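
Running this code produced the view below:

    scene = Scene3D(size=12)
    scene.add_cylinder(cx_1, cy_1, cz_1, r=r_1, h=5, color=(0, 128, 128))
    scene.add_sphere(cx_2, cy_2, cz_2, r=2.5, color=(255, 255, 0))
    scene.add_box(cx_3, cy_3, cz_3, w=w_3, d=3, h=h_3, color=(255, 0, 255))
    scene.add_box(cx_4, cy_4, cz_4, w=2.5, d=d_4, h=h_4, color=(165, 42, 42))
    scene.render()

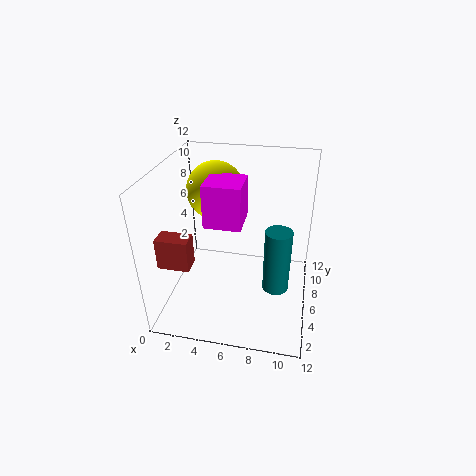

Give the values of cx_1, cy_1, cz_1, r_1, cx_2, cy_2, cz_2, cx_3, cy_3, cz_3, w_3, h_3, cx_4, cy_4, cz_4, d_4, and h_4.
cx_1 = 9.5
cy_1 = 3.5
cz_1 = 3.5
r_1 = 1
cx_2 = 3.5
cy_2 = 8.5
cz_2 = 9
cx_3 = 3.5
cy_3 = 4.5
cz_3 = 7.5
w_3 = 3
h_3 = 3.5
cx_4 = 0.5
cy_4 = 2
cz_4 = 5
d_4 = 1.5
h_4 = 2.5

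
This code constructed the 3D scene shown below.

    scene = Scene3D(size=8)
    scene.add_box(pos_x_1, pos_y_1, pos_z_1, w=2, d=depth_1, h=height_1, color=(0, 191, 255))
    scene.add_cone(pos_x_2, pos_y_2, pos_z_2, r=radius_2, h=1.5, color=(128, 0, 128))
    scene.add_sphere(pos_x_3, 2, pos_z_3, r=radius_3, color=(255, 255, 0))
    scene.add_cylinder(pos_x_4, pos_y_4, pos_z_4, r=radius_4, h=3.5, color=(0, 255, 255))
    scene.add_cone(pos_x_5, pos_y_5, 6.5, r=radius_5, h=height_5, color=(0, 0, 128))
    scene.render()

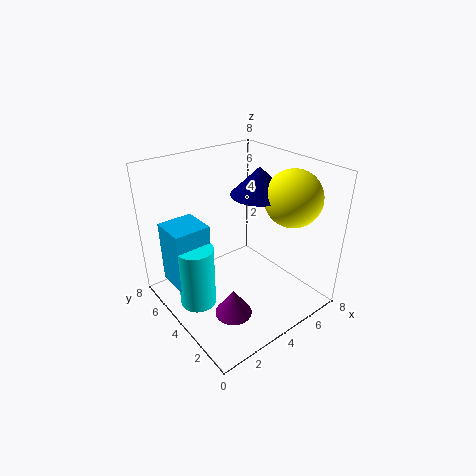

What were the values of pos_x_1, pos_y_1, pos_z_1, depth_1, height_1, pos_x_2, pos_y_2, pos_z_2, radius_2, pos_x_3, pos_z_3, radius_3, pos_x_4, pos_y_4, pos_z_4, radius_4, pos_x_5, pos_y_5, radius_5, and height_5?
pos_x_1 = 0.5
pos_y_1 = 4.5
pos_z_1 = 1.5
depth_1 = 2
height_1 = 3.5
pos_x_2 = 2.5
pos_y_2 = 2.5
pos_z_2 = 0.5
radius_2 = 1
pos_x_3 = 6
pos_z_3 = 6.5
radius_3 = 1.5
pos_x_4 = 1.5
pos_y_4 = 4.5
pos_z_4 = 0.5
radius_4 = 1
pos_x_5 = 5
pos_y_5 = 3.5
radius_5 = 1.5
height_5 = 1.5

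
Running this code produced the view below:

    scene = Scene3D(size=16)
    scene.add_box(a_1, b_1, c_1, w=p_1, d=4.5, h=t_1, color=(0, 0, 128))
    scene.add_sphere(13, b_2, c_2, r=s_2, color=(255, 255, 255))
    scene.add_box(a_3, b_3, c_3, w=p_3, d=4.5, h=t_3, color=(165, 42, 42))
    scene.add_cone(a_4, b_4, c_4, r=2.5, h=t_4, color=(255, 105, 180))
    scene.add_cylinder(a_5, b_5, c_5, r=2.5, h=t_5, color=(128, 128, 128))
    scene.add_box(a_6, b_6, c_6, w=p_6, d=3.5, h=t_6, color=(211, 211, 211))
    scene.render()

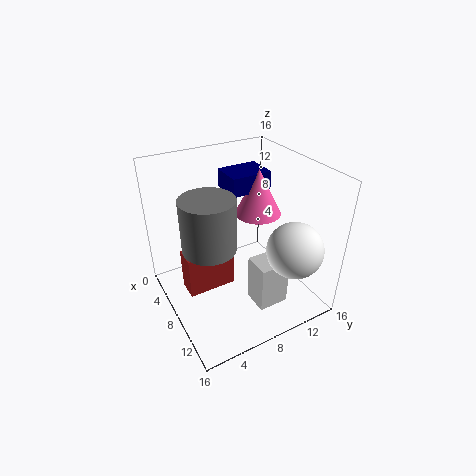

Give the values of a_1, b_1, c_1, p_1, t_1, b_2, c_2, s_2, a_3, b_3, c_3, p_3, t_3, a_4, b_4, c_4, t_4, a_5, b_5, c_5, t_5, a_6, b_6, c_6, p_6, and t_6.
a_1 = 4.5
b_1 = 7.5
c_1 = 13
p_1 = 3.5
t_1 = 2
b_2 = 12
c_2 = 8
s_2 = 3
a_3 = 10.5
b_3 = 0.5
c_3 = 6.5
p_3 = 2
t_3 = 4
a_4 = 8
b_4 = 10.5
c_4 = 10.5
t_4 = 5
a_5 = 11.5
b_5 = 3
c_5 = 10.5
t_5 = 5
a_6 = 9.5
b_6 = 8.5
c_6 = 0.5
p_6 = 3
t_6 = 5.5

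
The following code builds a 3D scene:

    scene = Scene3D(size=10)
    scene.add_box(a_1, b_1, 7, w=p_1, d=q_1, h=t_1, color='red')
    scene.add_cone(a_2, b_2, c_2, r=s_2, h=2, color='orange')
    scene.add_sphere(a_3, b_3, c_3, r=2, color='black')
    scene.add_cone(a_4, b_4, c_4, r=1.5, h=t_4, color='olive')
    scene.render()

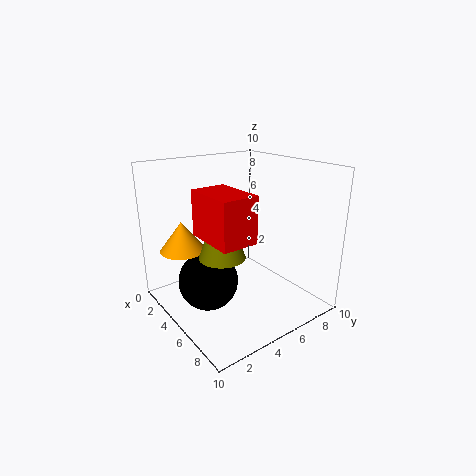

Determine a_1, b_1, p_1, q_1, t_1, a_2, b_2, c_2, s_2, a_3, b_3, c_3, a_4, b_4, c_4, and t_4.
a_1 = 7; b_1 = 0.5; p_1 = 3; q_1 = 2; t_1 = 2.5; a_2 = 3.5; b_2 = 1.5; c_2 = 4.5; s_2 = 1.5; a_3 = 5; b_3 = 2.5; c_3 = 2.5; a_4 = 6; b_4 = 3; c_4 = 4.5; t_4 = 4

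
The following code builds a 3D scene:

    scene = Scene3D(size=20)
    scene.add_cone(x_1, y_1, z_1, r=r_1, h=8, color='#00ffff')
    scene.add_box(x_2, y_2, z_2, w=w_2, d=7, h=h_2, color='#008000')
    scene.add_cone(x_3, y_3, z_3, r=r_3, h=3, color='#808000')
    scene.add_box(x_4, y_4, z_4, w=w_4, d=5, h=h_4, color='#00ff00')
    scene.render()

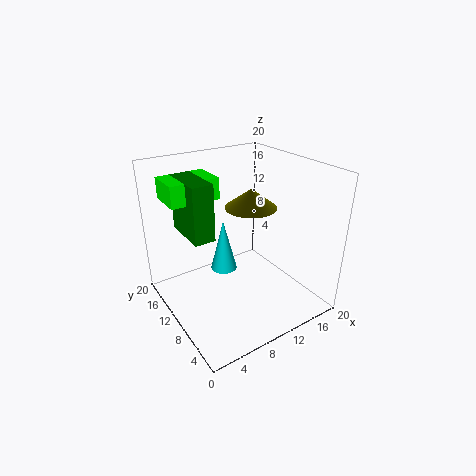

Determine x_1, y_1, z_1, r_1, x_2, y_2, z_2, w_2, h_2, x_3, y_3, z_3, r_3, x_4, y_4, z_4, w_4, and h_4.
x_1 = 10; y_1 = 14; z_1 = 3; r_1 = 2; x_2 = 4; y_2 = 11; z_2 = 10; w_2 = 3; h_2 = 8; x_3 = 15; y_3 = 14; z_3 = 12; r_3 = 4; x_4 = 2; y_4 = 13; z_4 = 15; w_4 = 7; h_4 = 3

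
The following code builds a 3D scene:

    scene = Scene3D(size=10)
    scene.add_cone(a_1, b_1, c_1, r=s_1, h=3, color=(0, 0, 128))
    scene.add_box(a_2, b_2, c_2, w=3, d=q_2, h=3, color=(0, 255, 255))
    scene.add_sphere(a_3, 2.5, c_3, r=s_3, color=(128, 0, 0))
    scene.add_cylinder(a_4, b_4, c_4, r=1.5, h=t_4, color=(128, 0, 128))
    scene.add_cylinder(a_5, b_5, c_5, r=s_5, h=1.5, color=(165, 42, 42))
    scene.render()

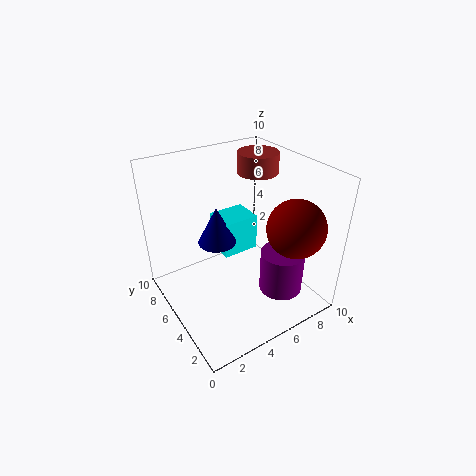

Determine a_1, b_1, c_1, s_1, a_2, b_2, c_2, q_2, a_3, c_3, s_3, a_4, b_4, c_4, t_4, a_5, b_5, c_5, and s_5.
a_1 = 5; b_1 = 8; c_1 = 3; s_1 = 1.5; a_2 = 5.5; b_2 = 7.5; c_2 = 1.5; q_2 = 2.5; a_3 = 8; c_3 = 6; s_3 = 2; a_4 = 7; b_4 = 2.5; c_4 = 1.5; t_4 = 3; a_5 = 8; b_5 = 7; c_5 = 8.5; s_5 = 1.5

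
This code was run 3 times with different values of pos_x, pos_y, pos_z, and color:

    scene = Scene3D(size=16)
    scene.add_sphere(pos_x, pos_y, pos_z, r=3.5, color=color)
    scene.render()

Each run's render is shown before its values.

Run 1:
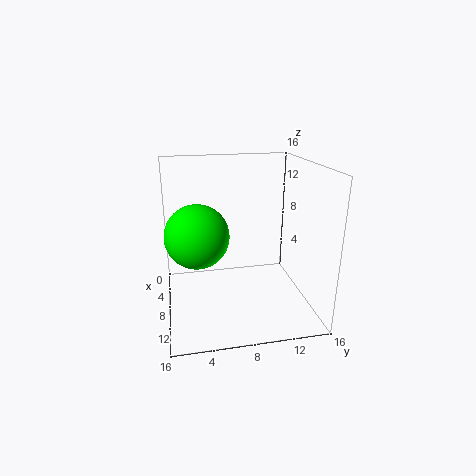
pos_x = 8, pos_y = 3.5, pos_z = 8.5, color = 'lime'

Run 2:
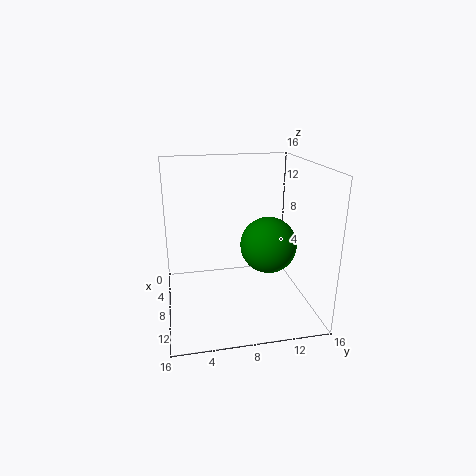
pos_x = 5, pos_y = 12.5, pos_z = 5.5, color = 'green'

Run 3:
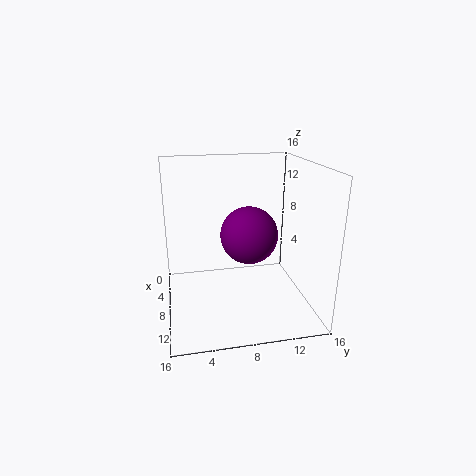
pos_x = 5, pos_y = 10, pos_z = 7, color = 'purple'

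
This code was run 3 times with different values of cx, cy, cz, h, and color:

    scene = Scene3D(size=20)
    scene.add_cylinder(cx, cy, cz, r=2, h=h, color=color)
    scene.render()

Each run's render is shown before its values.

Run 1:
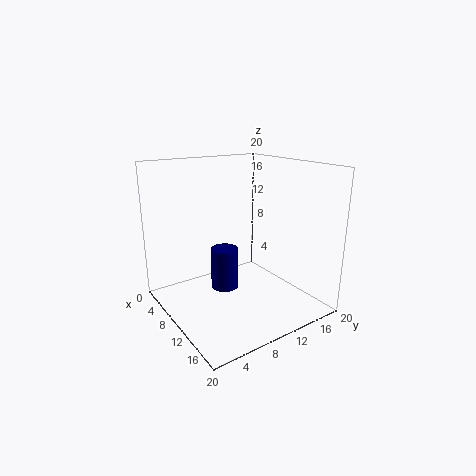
cx = 8
cy = 9
cz = 2
h = 6
color = 'navy'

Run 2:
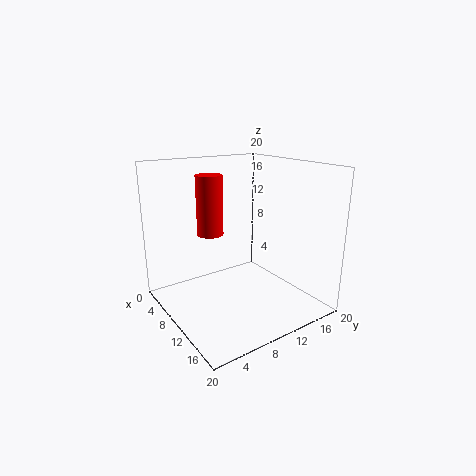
cx = 4
cy = 9
cz = 9
h = 9
color = 'red'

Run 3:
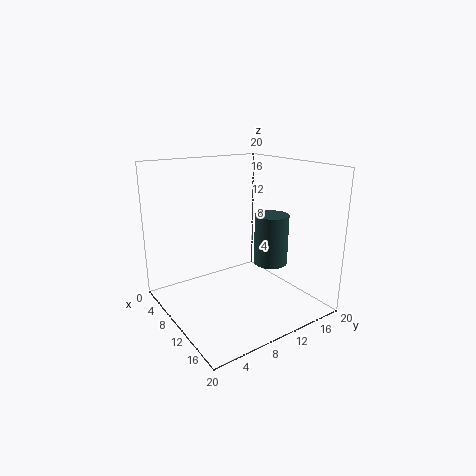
cx = 17
cy = 10
cz = 9
h = 6
color = 'darkslategray'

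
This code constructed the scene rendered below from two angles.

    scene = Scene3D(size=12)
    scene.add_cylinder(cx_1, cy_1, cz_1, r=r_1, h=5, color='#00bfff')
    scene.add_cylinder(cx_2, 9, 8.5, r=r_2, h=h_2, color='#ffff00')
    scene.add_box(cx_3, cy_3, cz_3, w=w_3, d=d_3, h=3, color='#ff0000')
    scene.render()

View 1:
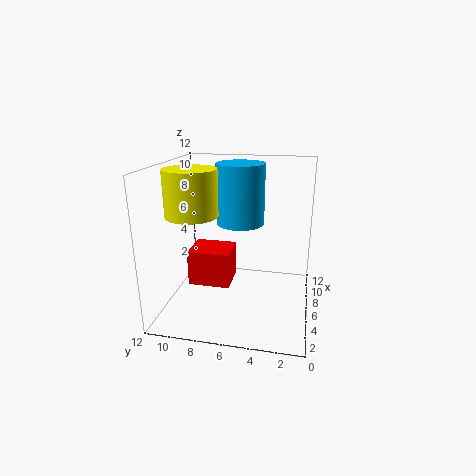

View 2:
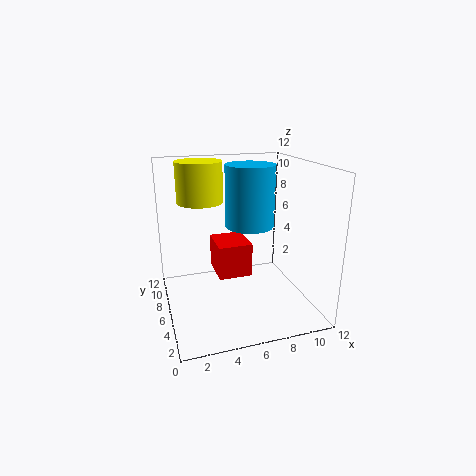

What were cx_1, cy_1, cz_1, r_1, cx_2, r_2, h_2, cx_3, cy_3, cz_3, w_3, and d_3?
cx_1 = 7; cy_1 = 6; cz_1 = 7; r_1 = 2; cx_2 = 3.5; r_2 = 2; h_2 = 3.5; cx_3 = 4.5; cy_3 = 6.5; cz_3 = 2; w_3 = 3; d_3 = 3.5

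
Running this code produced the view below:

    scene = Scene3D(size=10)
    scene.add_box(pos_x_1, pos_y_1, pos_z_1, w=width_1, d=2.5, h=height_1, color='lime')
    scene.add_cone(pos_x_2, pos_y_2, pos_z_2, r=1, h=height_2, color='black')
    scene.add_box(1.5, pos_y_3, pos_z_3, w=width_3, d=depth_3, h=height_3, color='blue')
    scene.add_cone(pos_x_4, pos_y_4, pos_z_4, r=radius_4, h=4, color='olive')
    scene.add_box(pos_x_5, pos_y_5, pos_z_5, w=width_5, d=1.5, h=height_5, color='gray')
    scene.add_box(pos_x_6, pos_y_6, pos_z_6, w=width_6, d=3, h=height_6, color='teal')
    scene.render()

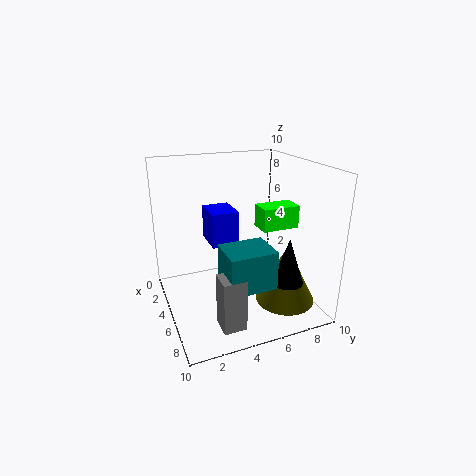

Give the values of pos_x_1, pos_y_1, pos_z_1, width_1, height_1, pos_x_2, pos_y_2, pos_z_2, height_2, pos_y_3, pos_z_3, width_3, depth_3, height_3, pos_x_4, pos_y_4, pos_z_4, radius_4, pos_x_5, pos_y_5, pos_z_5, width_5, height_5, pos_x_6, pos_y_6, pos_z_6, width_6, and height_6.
pos_x_1 = 5.5, pos_y_1 = 6, pos_z_1 = 6, width_1 = 1.5, height_1 = 1.5, pos_x_2 = 8.5, pos_y_2 = 7, pos_z_2 = 3, height_2 = 3, pos_y_3 = 3.5, pos_z_3 = 4, width_3 = 2.5, depth_3 = 2, height_3 = 2.5, pos_x_4 = 7.5, pos_y_4 = 7.5, pos_z_4 = 1, radius_4 = 2, pos_x_5 = 7.5, pos_y_5 = 2.5, pos_z_5 = 0.5, width_5 = 1.5, height_5 = 3.5, pos_x_6 = 6.5, pos_y_6 = 3, pos_z_6 = 3, width_6 = 2.5, height_6 = 2.5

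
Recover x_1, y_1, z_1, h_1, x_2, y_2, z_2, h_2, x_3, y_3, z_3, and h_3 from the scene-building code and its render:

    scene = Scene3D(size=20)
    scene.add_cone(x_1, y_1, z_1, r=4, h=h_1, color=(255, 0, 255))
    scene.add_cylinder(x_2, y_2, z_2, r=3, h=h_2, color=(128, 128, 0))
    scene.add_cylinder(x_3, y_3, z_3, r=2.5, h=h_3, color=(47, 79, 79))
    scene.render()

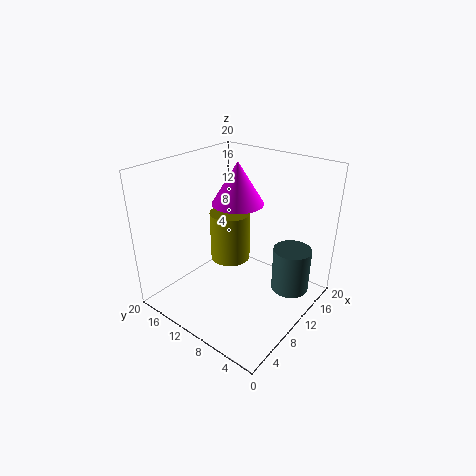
x_1 = 15
y_1 = 14
z_1 = 12.5
h_1 = 6.5
x_2 = 12.5
y_2 = 13.5
z_2 = 4.5
h_2 = 7.5
x_3 = 12
y_3 = 2.5
z_3 = 4
h_3 = 6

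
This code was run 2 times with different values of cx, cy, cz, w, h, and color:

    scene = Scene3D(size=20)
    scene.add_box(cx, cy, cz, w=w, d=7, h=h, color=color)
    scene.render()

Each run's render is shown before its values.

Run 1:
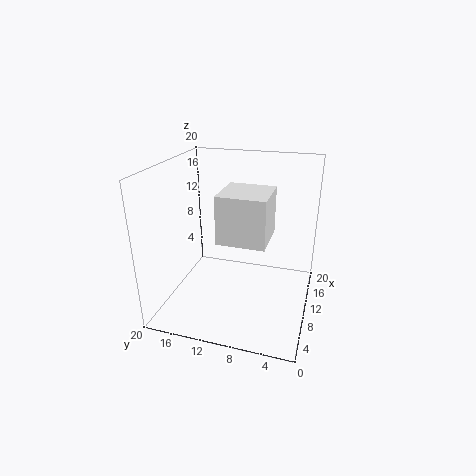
cx = 9
cy = 6
cz = 9
w = 7
h = 7
color = 'white'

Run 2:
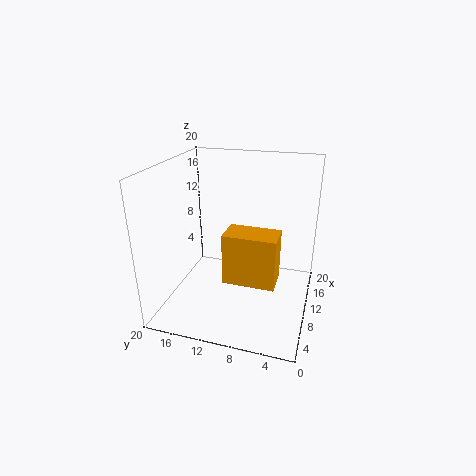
cx = 6
cy = 4
cz = 5
w = 4
h = 7
color = 'orange'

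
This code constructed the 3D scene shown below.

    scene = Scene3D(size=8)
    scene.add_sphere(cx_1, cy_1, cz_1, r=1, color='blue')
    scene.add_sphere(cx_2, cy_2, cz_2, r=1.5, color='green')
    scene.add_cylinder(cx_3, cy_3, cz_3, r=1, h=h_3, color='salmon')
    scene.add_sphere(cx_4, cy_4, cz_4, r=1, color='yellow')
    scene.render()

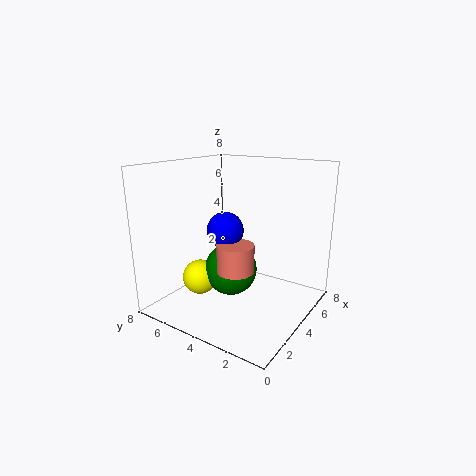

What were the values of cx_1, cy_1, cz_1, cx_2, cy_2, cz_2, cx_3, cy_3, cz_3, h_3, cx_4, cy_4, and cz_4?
cx_1 = 3.5; cy_1 = 4.5; cz_1 = 4.5; cx_2 = 4; cy_2 = 4.5; cz_2 = 2; cx_3 = 3; cy_3 = 3.5; cz_3 = 2.5; h_3 = 1.5; cx_4 = 3; cy_4 = 6; cz_4 = 1.5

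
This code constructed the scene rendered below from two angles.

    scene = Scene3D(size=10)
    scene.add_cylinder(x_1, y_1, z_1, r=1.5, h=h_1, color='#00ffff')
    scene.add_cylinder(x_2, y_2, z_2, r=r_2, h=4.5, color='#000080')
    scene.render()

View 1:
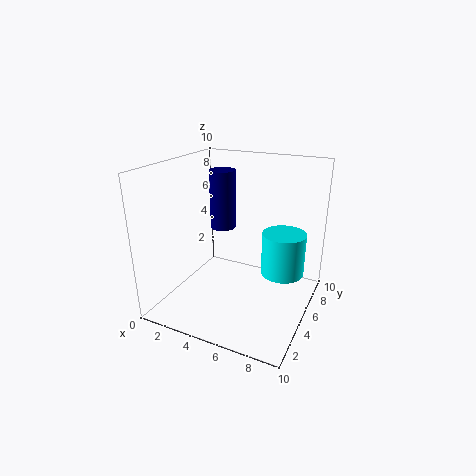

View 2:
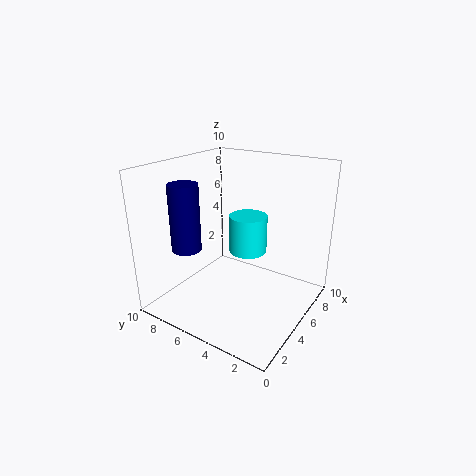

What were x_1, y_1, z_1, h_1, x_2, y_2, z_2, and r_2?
x_1 = 8, y_1 = 6, z_1 = 2.5, h_1 = 3, x_2 = 2.5, y_2 = 7.5, z_2 = 4.5, r_2 = 1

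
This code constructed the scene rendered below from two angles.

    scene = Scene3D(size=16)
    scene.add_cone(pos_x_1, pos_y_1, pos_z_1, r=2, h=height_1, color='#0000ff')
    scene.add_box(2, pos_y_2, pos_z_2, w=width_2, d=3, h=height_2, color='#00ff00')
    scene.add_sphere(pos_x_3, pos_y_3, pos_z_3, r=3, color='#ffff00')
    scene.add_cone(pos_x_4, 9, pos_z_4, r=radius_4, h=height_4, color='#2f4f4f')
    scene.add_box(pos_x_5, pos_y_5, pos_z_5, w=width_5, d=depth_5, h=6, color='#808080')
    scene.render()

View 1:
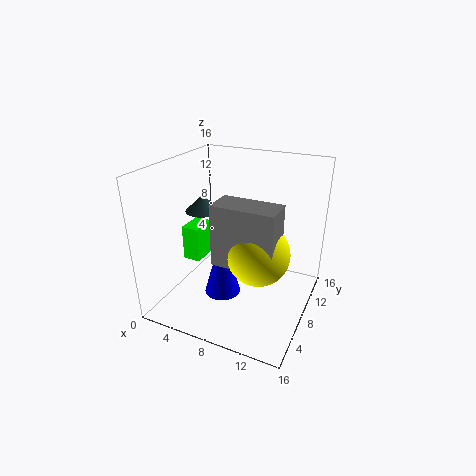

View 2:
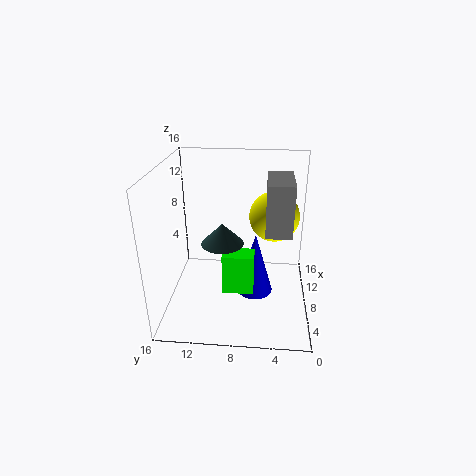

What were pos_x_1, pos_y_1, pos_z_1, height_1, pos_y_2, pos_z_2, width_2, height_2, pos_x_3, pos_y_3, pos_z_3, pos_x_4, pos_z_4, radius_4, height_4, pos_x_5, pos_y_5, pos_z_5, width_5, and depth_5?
pos_x_1 = 7; pos_y_1 = 6; pos_z_1 = 2; height_1 = 7; pos_y_2 = 6; pos_z_2 = 5; width_2 = 2; height_2 = 4; pos_x_3 = 12; pos_y_3 = 4; pos_z_3 = 9; pos_x_4 = 3; pos_z_4 = 10; radius_4 = 2; height_4 = 2; pos_x_5 = 8; pos_y_5 = 2; pos_z_5 = 8; width_5 = 6; depth_5 = 3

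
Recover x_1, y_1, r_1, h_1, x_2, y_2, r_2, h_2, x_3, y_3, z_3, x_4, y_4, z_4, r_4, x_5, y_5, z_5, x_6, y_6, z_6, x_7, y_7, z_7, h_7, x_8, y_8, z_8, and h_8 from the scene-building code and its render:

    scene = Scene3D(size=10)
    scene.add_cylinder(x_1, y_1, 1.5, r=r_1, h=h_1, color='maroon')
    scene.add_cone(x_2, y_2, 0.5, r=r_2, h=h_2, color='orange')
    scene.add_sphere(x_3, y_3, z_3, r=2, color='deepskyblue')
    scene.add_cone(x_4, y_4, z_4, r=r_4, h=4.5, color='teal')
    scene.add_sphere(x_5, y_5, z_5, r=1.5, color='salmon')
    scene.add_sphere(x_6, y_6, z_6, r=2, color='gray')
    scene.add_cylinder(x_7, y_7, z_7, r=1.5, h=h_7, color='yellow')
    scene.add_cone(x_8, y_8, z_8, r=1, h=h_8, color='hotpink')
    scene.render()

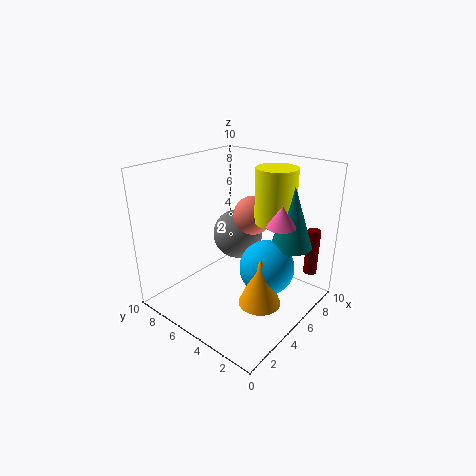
x_1 = 9.5, y_1 = 1.5, r_1 = 0.5, h_1 = 3.5, x_2 = 5, y_2 = 3, r_2 = 1.5, h_2 = 3.5, x_3 = 6.5, y_3 = 3.5, z_3 = 2.5, x_4 = 8, y_4 = 2.5, z_4 = 4, r_4 = 1.5, x_5 = 8, y_5 = 6, z_5 = 5.5, x_6 = 8, y_6 = 7.5, z_6 = 3.5, x_7 = 8, y_7 = 4, z_7 = 5.5, h_7 = 4, x_8 = 6.5, y_8 = 2.5, z_8 = 6, h_8 = 1.5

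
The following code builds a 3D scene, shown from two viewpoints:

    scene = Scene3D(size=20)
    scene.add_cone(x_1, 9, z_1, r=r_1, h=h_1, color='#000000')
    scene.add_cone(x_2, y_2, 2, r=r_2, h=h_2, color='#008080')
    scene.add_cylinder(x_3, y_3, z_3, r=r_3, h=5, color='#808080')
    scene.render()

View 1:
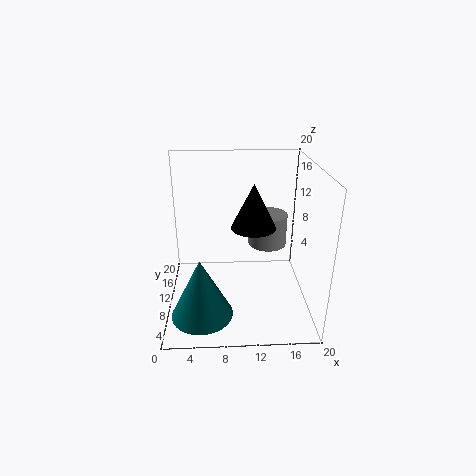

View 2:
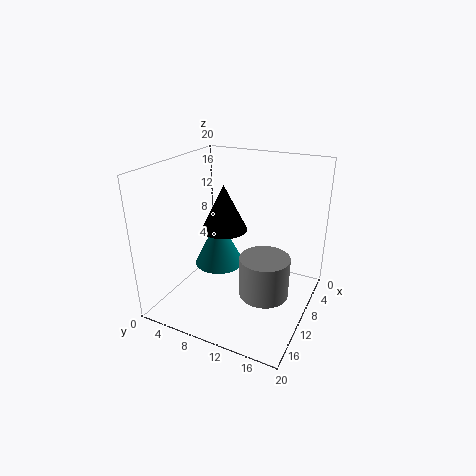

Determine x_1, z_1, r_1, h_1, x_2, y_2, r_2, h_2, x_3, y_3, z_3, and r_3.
x_1 = 12; z_1 = 12; r_1 = 3; h_1 = 6; x_2 = 5; y_2 = 4; r_2 = 4; h_2 = 8; x_3 = 15; y_3 = 16; z_3 = 6; r_3 = 3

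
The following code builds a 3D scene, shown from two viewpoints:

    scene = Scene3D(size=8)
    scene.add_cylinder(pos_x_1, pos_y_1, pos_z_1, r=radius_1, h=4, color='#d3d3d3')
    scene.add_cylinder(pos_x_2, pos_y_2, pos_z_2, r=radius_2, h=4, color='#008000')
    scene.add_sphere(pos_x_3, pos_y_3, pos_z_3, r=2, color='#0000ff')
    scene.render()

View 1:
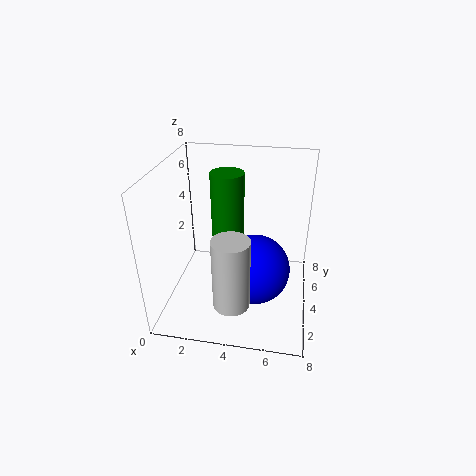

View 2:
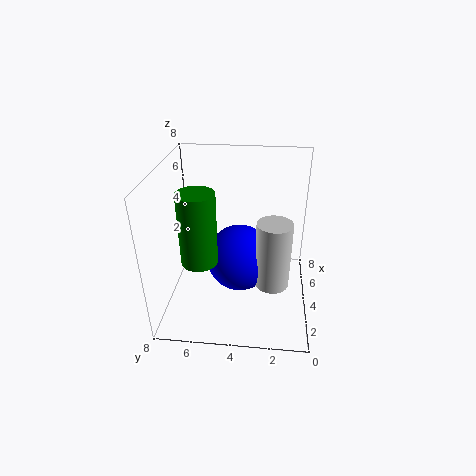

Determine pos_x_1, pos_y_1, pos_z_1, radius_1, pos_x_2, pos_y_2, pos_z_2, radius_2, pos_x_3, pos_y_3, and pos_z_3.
pos_x_1 = 4; pos_y_1 = 2; pos_z_1 = 1; radius_1 = 1; pos_x_2 = 3; pos_y_2 = 6; pos_z_2 = 3; radius_2 = 1; pos_x_3 = 5; pos_y_3 = 4; pos_z_3 = 2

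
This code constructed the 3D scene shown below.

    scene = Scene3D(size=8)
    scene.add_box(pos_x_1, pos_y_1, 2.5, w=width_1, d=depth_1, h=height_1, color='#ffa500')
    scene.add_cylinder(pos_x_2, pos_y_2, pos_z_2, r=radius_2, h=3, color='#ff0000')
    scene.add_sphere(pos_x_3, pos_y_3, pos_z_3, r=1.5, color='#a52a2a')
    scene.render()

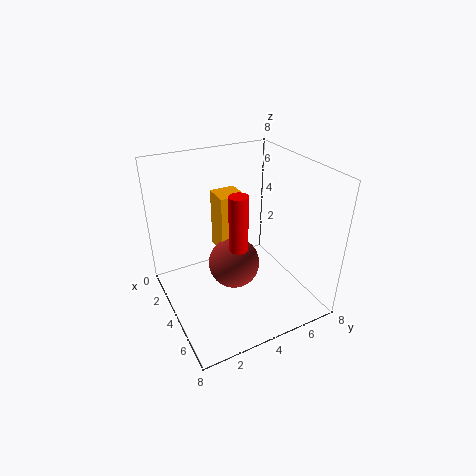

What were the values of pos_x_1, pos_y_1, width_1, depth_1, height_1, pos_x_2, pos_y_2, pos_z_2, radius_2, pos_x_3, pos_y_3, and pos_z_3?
pos_x_1 = 1.5
pos_y_1 = 3.5
width_1 = 1.5
depth_1 = 1.5
height_1 = 3.5
pos_x_2 = 5
pos_y_2 = 3.5
pos_z_2 = 4
radius_2 = 0.5
pos_x_3 = 3.5
pos_y_3 = 4
pos_z_3 = 2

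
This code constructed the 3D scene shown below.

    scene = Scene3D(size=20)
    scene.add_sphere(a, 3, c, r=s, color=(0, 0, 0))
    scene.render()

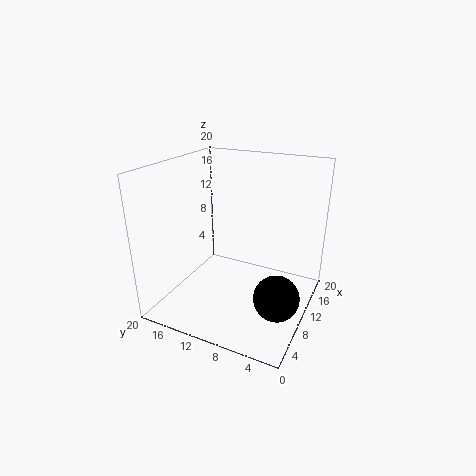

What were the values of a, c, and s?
a = 7
c = 4
s = 3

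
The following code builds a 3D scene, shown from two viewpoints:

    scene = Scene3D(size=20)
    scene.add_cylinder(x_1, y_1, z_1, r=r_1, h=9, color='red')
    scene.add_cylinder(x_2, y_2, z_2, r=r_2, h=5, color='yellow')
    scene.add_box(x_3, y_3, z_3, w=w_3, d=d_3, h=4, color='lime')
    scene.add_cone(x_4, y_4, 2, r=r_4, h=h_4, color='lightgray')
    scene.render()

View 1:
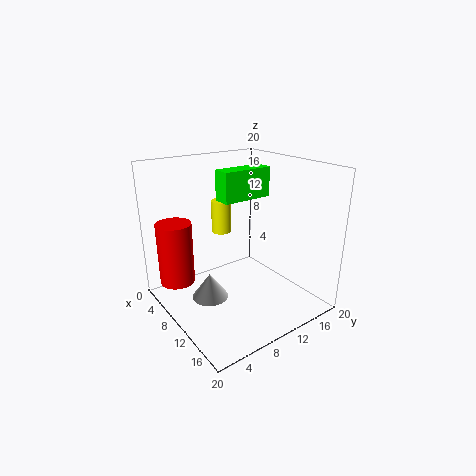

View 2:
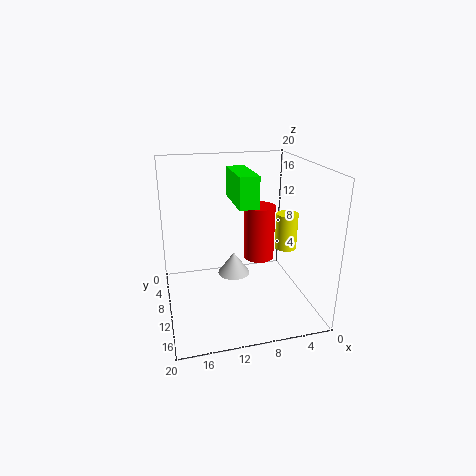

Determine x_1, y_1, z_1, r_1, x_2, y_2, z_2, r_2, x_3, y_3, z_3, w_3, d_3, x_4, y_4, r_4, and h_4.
x_1 = 4.5
y_1 = 3
z_1 = 3
r_1 = 2.5
x_2 = 3.5
y_2 = 11.5
z_2 = 8.5
r_2 = 1.5
x_3 = 8.5
y_3 = 7.5
z_3 = 15.5
w_3 = 2.5
d_3 = 7
x_4 = 9.5
y_4 = 5.5
r_4 = 2.5
h_4 = 3.5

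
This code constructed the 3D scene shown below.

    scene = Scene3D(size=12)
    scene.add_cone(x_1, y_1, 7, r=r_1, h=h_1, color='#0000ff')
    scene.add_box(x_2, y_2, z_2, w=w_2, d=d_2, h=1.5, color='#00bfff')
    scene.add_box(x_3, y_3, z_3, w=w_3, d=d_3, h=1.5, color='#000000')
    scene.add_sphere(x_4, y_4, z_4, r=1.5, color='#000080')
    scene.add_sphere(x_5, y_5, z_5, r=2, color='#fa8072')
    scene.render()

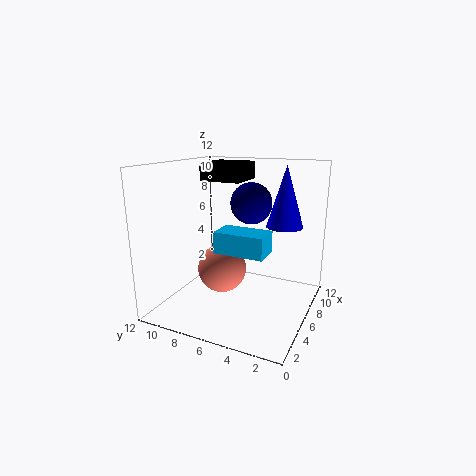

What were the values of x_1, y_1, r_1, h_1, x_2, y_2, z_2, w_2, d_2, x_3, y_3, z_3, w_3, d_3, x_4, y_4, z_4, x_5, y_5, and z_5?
x_1 = 7.5, y_1 = 2.5, r_1 = 1.5, h_1 = 5, x_2 = 1, y_2 = 2, z_2 = 6.5, w_2 = 2, d_2 = 3.5, x_3 = 6, y_3 = 6, z_3 = 10.5, w_3 = 3.5, d_3 = 3.5, x_4 = 4, y_4 = 4, z_4 = 9.5, x_5 = 5, y_5 = 7, z_5 = 3.5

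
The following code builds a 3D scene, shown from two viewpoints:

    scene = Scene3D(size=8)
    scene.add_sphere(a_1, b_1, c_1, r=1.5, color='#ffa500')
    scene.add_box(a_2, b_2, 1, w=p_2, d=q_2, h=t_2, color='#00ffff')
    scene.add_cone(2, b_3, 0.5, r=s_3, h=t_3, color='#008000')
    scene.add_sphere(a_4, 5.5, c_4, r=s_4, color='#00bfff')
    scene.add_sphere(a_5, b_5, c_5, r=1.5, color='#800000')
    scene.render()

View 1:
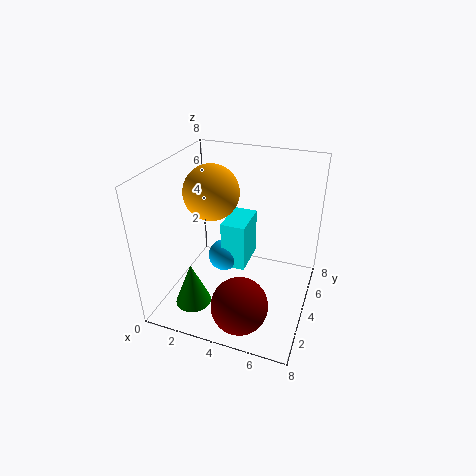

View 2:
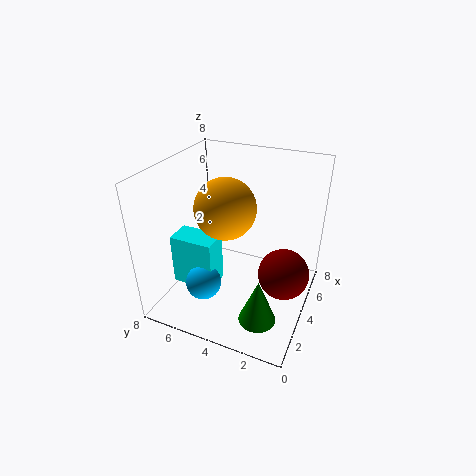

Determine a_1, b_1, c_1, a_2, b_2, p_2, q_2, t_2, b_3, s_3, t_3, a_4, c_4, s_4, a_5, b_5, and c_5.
a_1 = 2.5, b_1 = 4, c_1 = 6.5, a_2 = 2.5, b_2 = 5, p_2 = 1.5, q_2 = 2.5, t_2 = 3, b_3 = 2, s_3 = 1, t_3 = 2.5, a_4 = 2.5, c_4 = 1.5, s_4 = 1, a_5 = 5, b_5 = 1.5, c_5 = 1.5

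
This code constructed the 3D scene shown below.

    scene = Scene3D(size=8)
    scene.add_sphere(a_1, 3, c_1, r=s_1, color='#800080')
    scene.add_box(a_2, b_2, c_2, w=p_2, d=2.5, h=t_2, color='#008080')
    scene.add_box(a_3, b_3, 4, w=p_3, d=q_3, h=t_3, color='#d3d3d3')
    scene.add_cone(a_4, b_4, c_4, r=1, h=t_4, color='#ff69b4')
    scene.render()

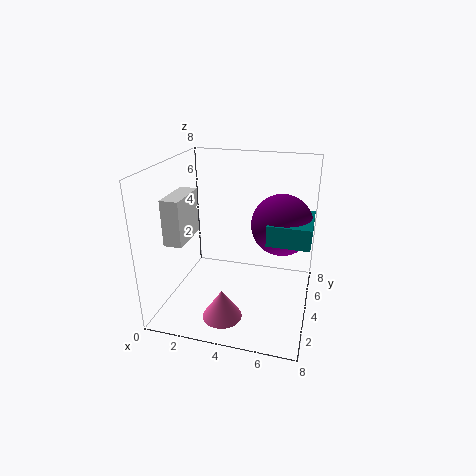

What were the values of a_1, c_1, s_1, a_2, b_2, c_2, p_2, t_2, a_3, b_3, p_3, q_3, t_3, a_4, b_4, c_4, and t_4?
a_1 = 6.5, c_1 = 5.5, s_1 = 1.5, a_2 = 6, b_2 = 1.5, c_2 = 5, p_2 = 2, t_2 = 1, a_3 = 0.5, b_3 = 2, p_3 = 1, q_3 = 2.5, t_3 = 2.5, a_4 = 4, b_4 = 1, c_4 = 1, t_4 = 1.5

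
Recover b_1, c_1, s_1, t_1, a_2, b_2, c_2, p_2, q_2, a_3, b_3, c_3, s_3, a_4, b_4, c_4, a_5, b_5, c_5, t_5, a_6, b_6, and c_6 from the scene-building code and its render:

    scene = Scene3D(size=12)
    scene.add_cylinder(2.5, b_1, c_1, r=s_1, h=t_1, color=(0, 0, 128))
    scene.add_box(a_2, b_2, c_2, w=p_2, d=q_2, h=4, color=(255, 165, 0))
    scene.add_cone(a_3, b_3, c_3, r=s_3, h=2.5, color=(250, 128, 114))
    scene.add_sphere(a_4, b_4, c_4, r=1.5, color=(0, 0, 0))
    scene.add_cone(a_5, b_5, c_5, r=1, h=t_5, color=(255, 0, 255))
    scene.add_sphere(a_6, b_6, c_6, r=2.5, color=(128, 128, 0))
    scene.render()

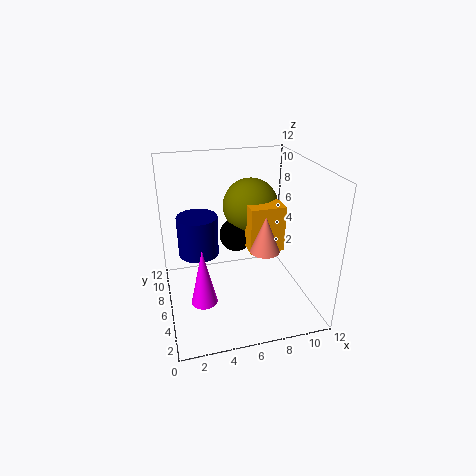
b_1 = 4.5
c_1 = 6
s_1 = 1.5
t_1 = 3
a_2 = 7
b_2 = 5.5
c_2 = 4.5
p_2 = 3
q_2 = 2
a_3 = 6.5
b_3 = 1
c_3 = 7.5
s_3 = 1
a_4 = 6.5
b_4 = 8.5
c_4 = 5
a_5 = 2.5
b_5 = 3
c_5 = 2.5
t_5 = 4.5
a_6 = 8
b_6 = 9
c_6 = 7.5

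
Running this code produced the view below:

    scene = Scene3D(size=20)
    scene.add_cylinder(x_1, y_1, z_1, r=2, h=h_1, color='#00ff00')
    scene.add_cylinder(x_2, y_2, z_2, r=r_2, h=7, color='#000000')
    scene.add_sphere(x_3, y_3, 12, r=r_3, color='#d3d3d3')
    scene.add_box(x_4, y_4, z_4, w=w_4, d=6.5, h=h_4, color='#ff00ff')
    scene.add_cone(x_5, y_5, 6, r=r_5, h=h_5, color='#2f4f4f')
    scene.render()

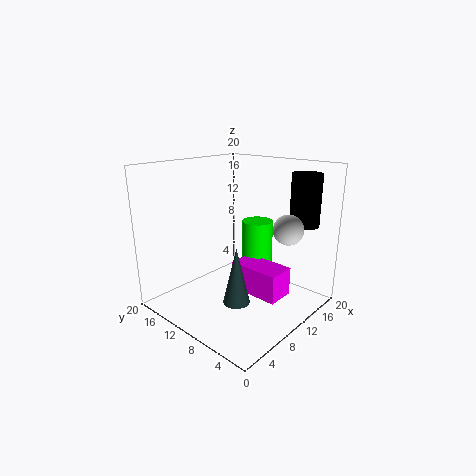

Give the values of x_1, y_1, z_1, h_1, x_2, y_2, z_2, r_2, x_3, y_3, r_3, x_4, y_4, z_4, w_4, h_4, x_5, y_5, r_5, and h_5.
x_1 = 10.5, y_1 = 7, z_1 = 7, h_1 = 6, x_2 = 15.5, y_2 = 3, z_2 = 12, r_2 = 2, x_3 = 12.5, y_3 = 3.5, r_3 = 2, x_4 = 6, y_4 = 1, z_4 = 5, w_4 = 3.5, h_4 = 3.5, x_5 = 2.5, y_5 = 3.5, r_5 = 1.5, h_5 = 6.5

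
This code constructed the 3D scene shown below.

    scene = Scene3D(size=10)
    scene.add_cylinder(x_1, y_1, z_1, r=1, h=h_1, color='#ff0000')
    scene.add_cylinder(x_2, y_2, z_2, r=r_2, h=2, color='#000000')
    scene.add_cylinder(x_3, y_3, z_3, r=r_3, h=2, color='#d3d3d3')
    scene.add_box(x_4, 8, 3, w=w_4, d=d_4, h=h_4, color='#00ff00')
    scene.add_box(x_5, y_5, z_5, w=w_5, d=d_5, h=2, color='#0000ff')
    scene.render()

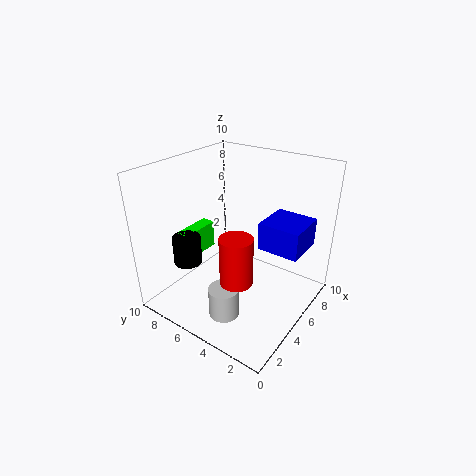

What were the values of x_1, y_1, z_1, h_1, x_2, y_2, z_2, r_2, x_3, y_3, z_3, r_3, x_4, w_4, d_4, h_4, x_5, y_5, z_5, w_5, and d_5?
x_1 = 2; y_1 = 3; z_1 = 4; h_1 = 3; x_2 = 3; y_2 = 8; z_2 = 3; r_2 = 1; x_3 = 2; y_3 = 4; z_3 = 1; r_3 = 1; x_4 = 3; w_4 = 3; d_4 = 1; h_4 = 2; x_5 = 6; y_5 = 1; z_5 = 4; w_5 = 3; d_5 = 3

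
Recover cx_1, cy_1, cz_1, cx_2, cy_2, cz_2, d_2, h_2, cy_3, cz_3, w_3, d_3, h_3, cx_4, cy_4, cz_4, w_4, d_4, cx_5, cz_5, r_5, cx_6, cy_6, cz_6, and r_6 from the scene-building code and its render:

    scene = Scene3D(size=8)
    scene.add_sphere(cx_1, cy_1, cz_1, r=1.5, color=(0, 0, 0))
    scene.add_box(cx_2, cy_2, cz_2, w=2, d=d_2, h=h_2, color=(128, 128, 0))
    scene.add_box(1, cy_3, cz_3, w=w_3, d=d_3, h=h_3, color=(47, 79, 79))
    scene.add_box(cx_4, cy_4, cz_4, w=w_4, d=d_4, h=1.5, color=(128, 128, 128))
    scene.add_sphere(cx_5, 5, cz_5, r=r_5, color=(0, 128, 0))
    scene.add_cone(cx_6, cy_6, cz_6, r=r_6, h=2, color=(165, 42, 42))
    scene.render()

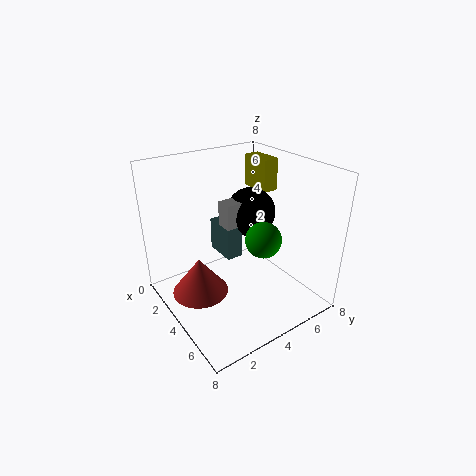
cx_1 = 2.5
cy_1 = 6
cz_1 = 4.5
cx_2 = 0.5
cy_2 = 7
cz_2 = 5.5
d_2 = 1
h_2 = 2
cy_3 = 4
cz_3 = 2
w_3 = 2
d_3 = 1
h_3 = 2
cx_4 = 2
cy_4 = 4
cz_4 = 4
w_4 = 1
d_4 = 2
cx_5 = 5
cz_5 = 4
r_5 = 1
cx_6 = 4
cy_6 = 1.5
cz_6 = 1.5
r_6 = 1.5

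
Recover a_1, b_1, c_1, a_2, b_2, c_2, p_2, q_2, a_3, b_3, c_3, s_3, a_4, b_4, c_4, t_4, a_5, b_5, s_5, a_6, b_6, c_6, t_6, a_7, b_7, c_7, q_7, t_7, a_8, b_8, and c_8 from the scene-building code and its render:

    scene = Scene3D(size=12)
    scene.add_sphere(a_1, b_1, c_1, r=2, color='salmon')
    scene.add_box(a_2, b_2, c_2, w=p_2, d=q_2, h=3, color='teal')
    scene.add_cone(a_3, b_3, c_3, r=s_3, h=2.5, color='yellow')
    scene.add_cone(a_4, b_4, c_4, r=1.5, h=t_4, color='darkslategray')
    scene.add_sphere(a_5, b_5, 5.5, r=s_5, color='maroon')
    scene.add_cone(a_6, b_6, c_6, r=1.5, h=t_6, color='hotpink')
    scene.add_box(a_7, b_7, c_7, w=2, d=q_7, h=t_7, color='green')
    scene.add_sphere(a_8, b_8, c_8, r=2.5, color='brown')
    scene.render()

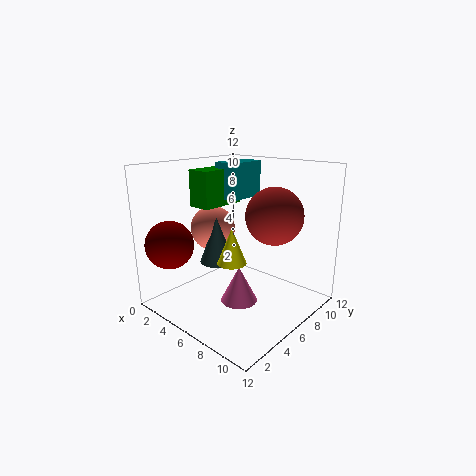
a_1 = 2.5; b_1 = 6.5; c_1 = 6; a_2 = 3.5; b_2 = 6; c_2 = 9; p_2 = 2; q_2 = 3.5; a_3 = 9; b_3 = 2; c_3 = 6; s_3 = 1; a_4 = 4; b_4 = 5.5; c_4 = 3.5; t_4 = 4; a_5 = 2; b_5 = 2; s_5 = 2; a_6 = 7; b_6 = 5; c_6 = 1; t_6 = 3; a_7 = 2.5; b_7 = 4; c_7 = 8.5; q_7 = 4; t_7 = 3; a_8 = 7.5; b_8 = 9; c_8 = 7.5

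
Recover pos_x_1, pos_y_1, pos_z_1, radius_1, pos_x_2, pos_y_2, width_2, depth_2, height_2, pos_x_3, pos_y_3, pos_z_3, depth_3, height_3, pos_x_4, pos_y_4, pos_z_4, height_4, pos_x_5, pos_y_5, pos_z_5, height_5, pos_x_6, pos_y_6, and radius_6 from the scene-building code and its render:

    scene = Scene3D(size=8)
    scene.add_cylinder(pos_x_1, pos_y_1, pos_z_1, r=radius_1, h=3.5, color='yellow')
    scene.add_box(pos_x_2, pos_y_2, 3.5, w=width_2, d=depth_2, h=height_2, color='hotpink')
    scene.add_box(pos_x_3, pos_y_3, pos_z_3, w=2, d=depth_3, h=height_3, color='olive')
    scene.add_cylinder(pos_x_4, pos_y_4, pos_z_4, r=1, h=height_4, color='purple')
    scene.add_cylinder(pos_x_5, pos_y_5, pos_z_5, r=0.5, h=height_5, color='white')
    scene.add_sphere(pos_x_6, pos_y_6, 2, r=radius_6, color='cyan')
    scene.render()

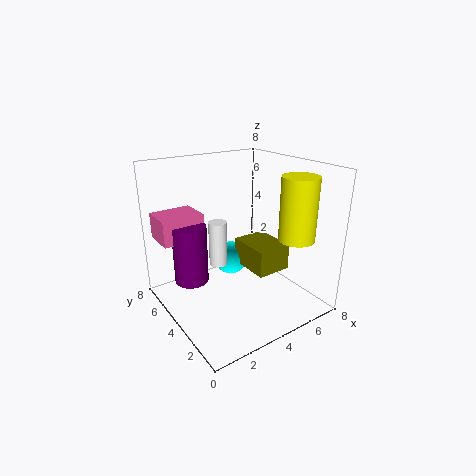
pos_x_1 = 6.5; pos_y_1 = 2; pos_z_1 = 4; radius_1 = 1; pos_x_2 = 0.5; pos_y_2 = 6; width_2 = 2.5; depth_2 = 2; height_2 = 1.5; pos_x_3 = 4.5; pos_y_3 = 2.5; pos_z_3 = 2; depth_3 = 2.5; height_3 = 1.5; pos_x_4 = 2; pos_y_4 = 6; pos_z_4 = 1; height_4 = 3.5; pos_x_5 = 3; pos_y_5 = 4.5; pos_z_5 = 2.5; height_5 = 2.5; pos_x_6 = 4.5; pos_y_6 = 5.5; radius_6 = 1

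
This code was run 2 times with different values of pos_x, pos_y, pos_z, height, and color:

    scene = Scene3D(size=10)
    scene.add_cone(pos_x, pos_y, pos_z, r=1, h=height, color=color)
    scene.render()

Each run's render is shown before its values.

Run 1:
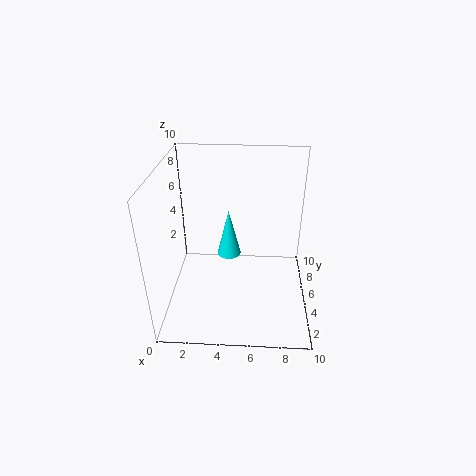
pos_x = 4; pos_y = 9; pos_z = 1; height = 4; color = 'cyan'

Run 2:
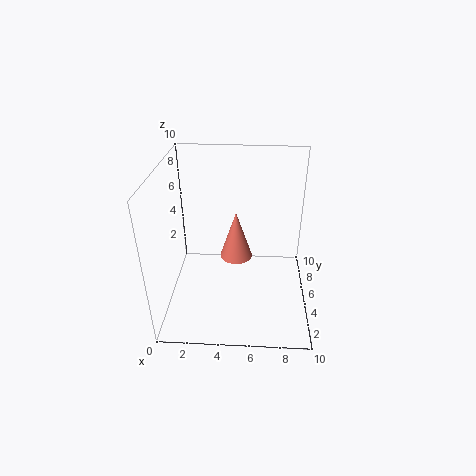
pos_x = 5; pos_y = 3; pos_z = 5; height = 3; color = 'salmon'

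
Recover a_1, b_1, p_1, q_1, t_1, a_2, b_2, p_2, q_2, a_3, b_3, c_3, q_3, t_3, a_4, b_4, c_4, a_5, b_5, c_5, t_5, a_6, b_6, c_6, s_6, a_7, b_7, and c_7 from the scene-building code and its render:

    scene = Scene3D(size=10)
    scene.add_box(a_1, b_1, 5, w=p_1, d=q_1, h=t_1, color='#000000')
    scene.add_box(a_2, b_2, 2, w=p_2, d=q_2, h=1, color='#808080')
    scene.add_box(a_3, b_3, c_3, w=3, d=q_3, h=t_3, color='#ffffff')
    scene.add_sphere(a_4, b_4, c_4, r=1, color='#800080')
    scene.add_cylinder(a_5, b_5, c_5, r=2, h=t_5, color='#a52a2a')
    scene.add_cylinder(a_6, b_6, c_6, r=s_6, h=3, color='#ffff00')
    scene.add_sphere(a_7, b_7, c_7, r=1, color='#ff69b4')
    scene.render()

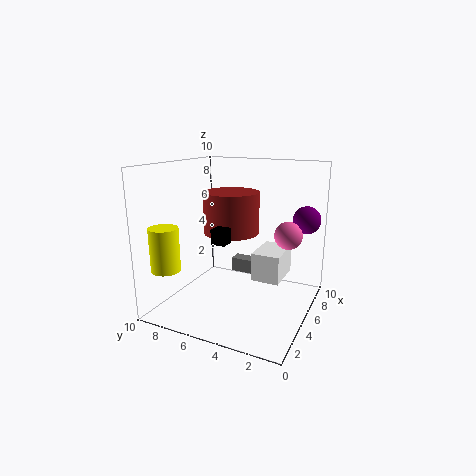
a_1 = 3, b_1 = 5, p_1 = 1, q_1 = 1, t_1 = 1, a_2 = 6, b_2 = 3, p_2 = 1, q_2 = 3, a_3 = 5, b_3 = 2, c_3 = 2, q_3 = 2, t_3 = 2, a_4 = 8, b_4 = 1, c_4 = 6, a_5 = 6, b_5 = 6, c_5 = 5, t_5 = 3, a_6 = 2, b_6 = 9, c_6 = 3, s_6 = 1, a_7 = 7, b_7 = 2, c_7 = 5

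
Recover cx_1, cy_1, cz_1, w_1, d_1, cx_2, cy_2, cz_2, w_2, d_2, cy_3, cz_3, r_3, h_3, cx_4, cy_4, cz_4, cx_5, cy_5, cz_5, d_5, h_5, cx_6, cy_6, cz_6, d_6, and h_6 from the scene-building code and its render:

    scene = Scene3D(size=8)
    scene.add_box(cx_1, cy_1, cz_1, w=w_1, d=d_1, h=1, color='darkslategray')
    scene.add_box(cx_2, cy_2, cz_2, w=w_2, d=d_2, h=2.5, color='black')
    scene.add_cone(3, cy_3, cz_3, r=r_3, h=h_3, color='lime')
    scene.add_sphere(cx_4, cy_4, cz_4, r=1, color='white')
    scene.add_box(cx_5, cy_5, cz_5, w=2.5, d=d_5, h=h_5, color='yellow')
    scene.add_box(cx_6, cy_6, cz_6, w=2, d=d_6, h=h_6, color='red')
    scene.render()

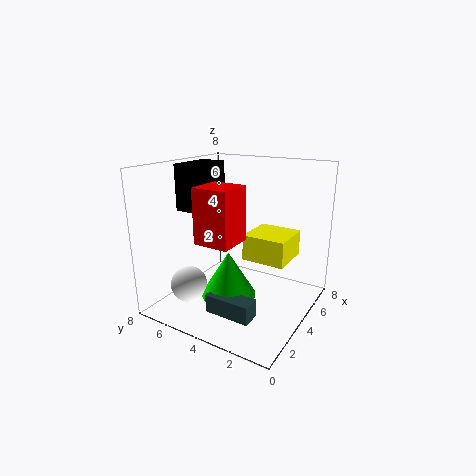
cx_1 = 1.5, cy_1 = 2, cz_1 = 0.5, w_1 = 1, d_1 = 2.5, cx_2 = 2.5, cy_2 = 5.5, cz_2 = 5.5, w_2 = 2.5, d_2 = 1.5, cy_3 = 4, cz_3 = 1, r_3 = 1.5, h_3 = 2.5, cx_4 = 2, cy_4 = 6, cz_4 = 1.5, cx_5 = 4.5, cy_5 = 1.5, cz_5 = 2.5, d_5 = 2.5, h_5 = 1.5, cx_6 = 2, cy_6 = 3.5, cz_6 = 4, d_6 = 2, h_6 = 3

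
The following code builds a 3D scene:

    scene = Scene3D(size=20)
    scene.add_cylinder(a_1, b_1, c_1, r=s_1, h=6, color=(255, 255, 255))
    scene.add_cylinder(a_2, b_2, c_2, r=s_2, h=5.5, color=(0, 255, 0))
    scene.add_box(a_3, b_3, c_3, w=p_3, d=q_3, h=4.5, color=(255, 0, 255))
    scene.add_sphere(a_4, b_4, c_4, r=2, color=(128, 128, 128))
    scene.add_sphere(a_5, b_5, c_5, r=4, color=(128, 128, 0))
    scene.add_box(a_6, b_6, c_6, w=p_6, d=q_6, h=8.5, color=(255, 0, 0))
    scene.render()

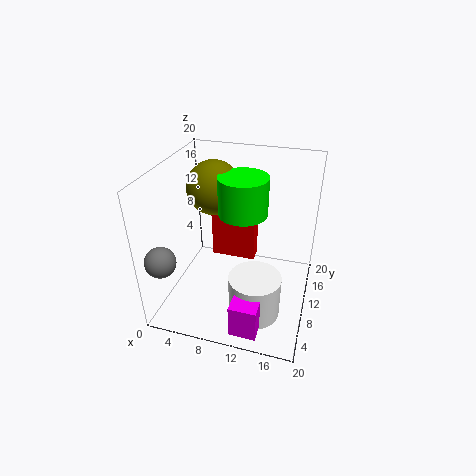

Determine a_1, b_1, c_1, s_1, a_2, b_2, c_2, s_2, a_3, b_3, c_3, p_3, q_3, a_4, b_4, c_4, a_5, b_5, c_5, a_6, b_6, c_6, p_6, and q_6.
a_1 = 13.5
b_1 = 6
c_1 = 1
s_1 = 3.5
a_2 = 10
b_2 = 12.5
c_2 = 12.5
s_2 = 3.5
a_3 = 11.5
b_3 = 0.5
c_3 = 1.5
p_3 = 3.5
q_3 = 6.5
a_4 = 2
b_4 = 2.5
c_4 = 9.5
a_5 = 5
b_5 = 14.5
c_5 = 15
a_6 = 4
b_6 = 15.5
c_6 = 2.5
p_6 = 7
q_6 = 2.5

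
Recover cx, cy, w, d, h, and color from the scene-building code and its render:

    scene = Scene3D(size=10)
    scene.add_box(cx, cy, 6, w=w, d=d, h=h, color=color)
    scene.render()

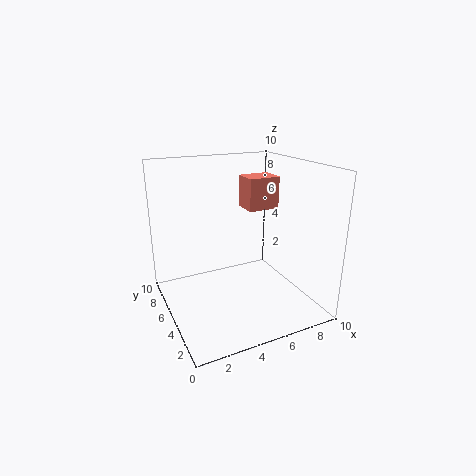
cx = 7, cy = 7, w = 2.5, d = 2, h = 2.5, color = 'salmon'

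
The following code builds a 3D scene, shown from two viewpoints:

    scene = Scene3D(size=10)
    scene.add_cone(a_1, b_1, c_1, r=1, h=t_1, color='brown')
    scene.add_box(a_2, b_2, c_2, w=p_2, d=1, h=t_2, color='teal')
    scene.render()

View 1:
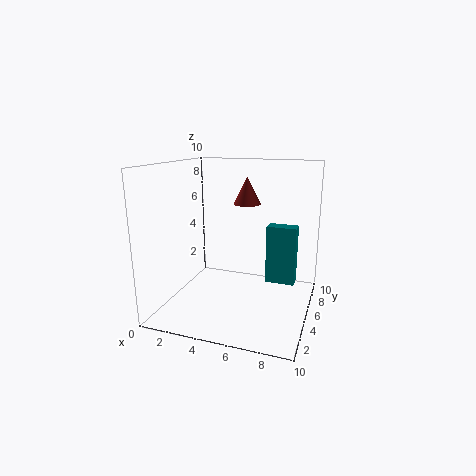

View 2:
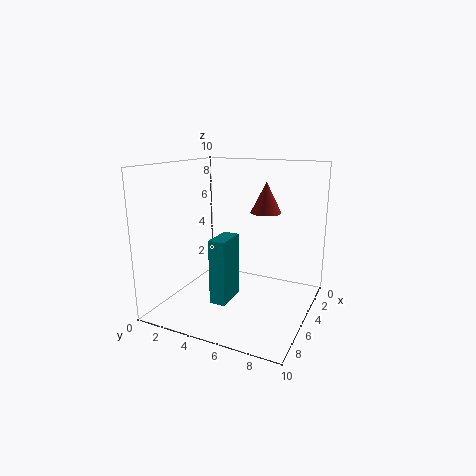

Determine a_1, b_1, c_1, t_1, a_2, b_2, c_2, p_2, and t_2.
a_1 = 5, b_1 = 7, c_1 = 7, t_1 = 2, a_2 = 7, b_2 = 5, c_2 = 2, p_2 = 2, t_2 = 4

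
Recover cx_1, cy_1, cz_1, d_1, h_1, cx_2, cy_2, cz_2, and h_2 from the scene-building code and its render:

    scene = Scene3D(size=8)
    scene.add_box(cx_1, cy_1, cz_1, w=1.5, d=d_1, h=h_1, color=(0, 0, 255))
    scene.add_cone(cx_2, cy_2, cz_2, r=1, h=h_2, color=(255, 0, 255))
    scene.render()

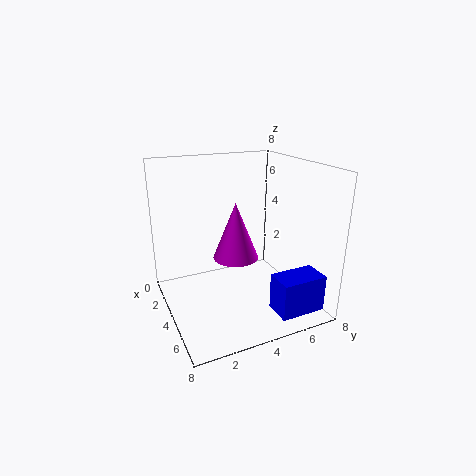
cx_1 = 6, cy_1 = 5, cz_1 = 0.5, d_1 = 2.5, h_1 = 2, cx_2 = 7, cy_2 = 2.5, cz_2 = 4.5, h_2 = 2.5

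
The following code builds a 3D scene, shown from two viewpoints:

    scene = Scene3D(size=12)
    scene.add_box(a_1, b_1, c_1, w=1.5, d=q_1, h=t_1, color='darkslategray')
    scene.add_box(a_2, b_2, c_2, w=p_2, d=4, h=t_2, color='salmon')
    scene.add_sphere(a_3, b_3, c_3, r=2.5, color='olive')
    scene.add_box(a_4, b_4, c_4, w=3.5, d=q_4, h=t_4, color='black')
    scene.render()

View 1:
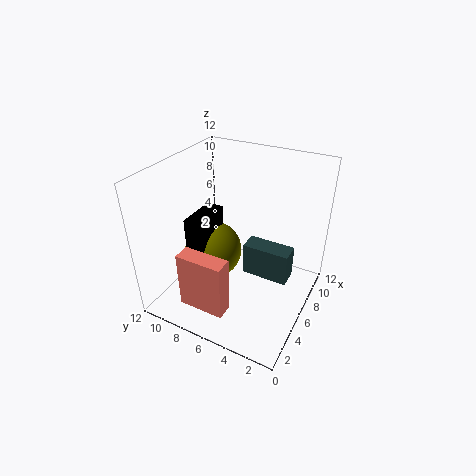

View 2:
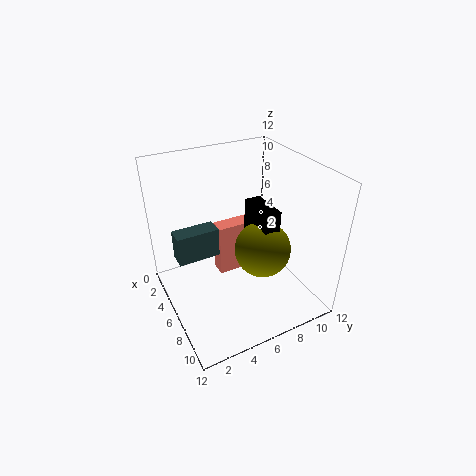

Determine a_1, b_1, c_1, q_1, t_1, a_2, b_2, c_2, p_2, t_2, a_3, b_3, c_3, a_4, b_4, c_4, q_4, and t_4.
a_1 = 4, b_1 = 1, c_1 = 4.5, q_1 = 3.5, t_1 = 2.5, a_2 = 2, b_2 = 5.5, c_2 = 0.5, p_2 = 1.5, t_2 = 5, a_3 = 6, b_3 = 8.5, c_3 = 4, a_4 = 3.5, b_4 = 8, c_4 = 2.5, q_4 = 1.5, t_4 = 5.5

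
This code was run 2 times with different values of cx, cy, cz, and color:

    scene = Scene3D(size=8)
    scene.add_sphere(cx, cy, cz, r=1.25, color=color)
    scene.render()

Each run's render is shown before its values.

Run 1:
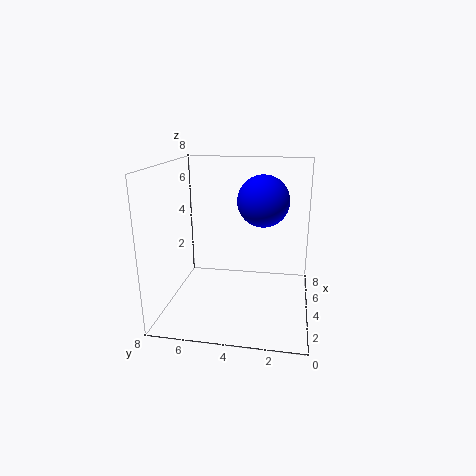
cx = 2.5, cy = 2.5, cz = 6.5, color = 'blue'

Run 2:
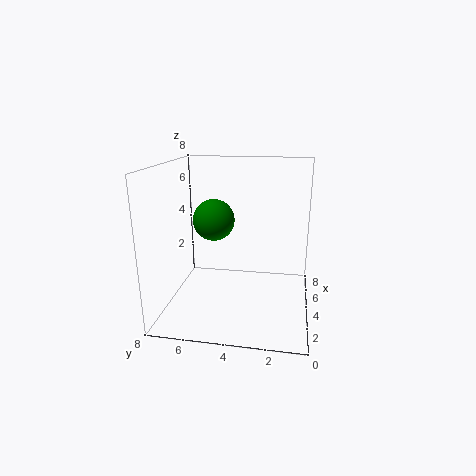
cx = 5.5, cy = 5.75, cz = 4.5, color = 'green'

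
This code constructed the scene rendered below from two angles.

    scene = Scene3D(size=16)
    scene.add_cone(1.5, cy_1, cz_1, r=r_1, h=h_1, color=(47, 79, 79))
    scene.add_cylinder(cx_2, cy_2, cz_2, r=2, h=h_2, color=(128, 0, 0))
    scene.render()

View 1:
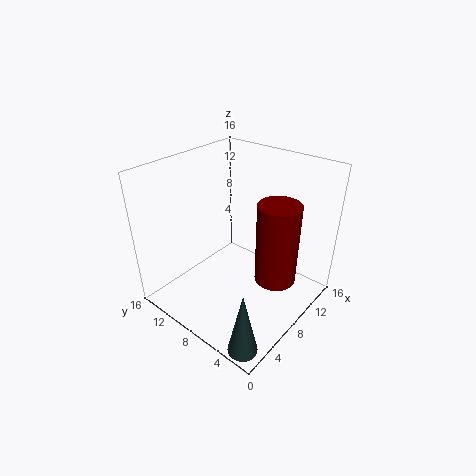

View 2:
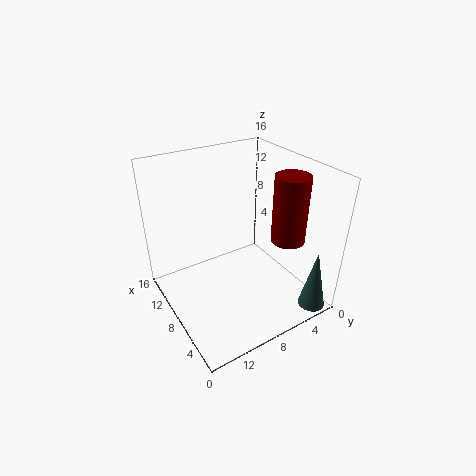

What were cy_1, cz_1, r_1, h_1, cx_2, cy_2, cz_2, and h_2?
cy_1 = 2
cz_1 = 0.5
r_1 = 1.5
h_1 = 7
cx_2 = 6.5
cy_2 = 2
cz_2 = 6.5
h_2 = 8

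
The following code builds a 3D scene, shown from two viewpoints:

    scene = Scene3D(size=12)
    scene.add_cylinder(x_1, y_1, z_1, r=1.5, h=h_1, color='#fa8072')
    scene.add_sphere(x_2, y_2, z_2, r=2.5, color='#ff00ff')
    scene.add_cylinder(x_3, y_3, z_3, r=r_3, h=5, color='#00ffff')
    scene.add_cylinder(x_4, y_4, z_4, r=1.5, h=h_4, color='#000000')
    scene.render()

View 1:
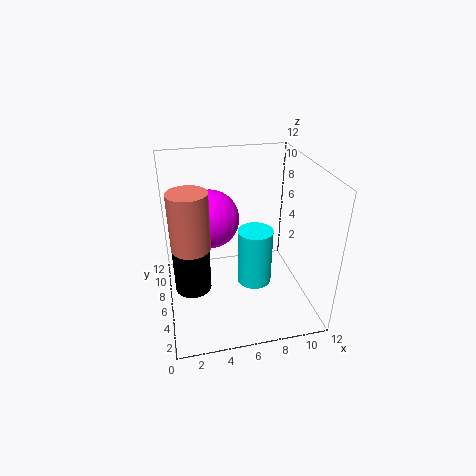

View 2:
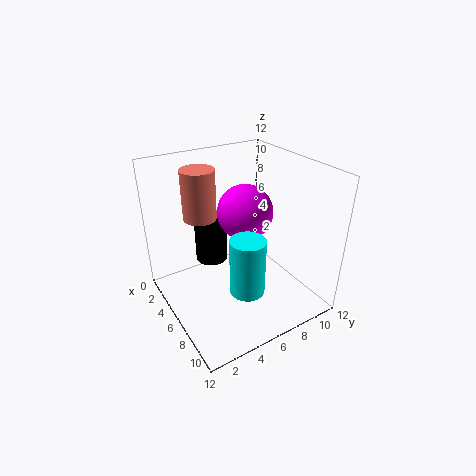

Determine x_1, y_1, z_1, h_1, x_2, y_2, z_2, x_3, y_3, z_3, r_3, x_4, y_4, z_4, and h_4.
x_1 = 2
y_1 = 4.5
z_1 = 6.5
h_1 = 4.5
x_2 = 4
y_2 = 8
z_2 = 7
x_3 = 7.5
y_3 = 6
z_3 = 1.5
r_3 = 1.5
x_4 = 2
y_4 = 5.5
z_4 = 2
h_4 = 4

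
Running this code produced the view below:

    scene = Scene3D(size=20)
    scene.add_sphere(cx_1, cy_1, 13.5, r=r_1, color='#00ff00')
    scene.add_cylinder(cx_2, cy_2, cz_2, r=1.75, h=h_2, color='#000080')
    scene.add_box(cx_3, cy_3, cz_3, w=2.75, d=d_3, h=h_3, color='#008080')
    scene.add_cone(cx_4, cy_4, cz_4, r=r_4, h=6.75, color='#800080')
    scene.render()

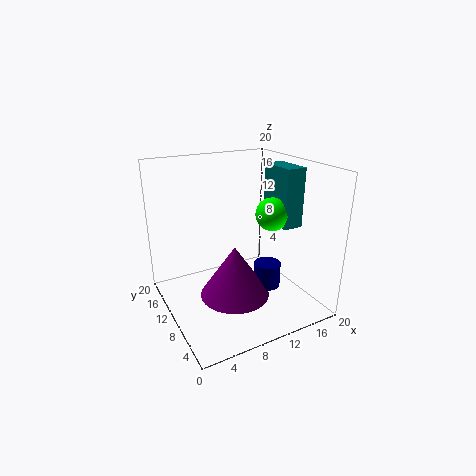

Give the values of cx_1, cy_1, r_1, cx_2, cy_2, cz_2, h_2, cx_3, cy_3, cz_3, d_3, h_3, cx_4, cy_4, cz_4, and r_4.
cx_1 = 14
cy_1 = 7.75
r_1 = 2.25
cx_2 = 12
cy_2 = 5.5
cz_2 = 4.5
h_2 = 3.25
cx_3 = 14.75
cy_3 = 5.75
cz_3 = 11.75
d_3 = 5.25
h_3 = 8
cx_4 = 7.5
cy_4 = 6.25
cz_4 = 4
r_4 = 4.5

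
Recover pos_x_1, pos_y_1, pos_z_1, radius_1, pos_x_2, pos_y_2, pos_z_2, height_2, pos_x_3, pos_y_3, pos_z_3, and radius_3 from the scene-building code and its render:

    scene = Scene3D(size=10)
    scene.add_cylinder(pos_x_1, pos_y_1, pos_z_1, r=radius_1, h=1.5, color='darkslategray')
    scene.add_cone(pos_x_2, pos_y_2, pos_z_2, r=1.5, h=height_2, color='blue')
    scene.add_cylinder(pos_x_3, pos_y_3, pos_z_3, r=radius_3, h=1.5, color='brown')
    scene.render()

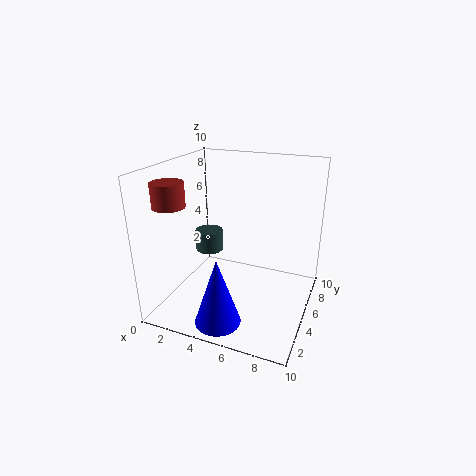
pos_x_1 = 2.5
pos_y_1 = 5.5
pos_z_1 = 3.5
radius_1 = 1
pos_x_2 = 5
pos_y_2 = 1.5
pos_z_2 = 0.5
height_2 = 4.5
pos_x_3 = 2
pos_y_3 = 1.5
pos_z_3 = 8
radius_3 = 1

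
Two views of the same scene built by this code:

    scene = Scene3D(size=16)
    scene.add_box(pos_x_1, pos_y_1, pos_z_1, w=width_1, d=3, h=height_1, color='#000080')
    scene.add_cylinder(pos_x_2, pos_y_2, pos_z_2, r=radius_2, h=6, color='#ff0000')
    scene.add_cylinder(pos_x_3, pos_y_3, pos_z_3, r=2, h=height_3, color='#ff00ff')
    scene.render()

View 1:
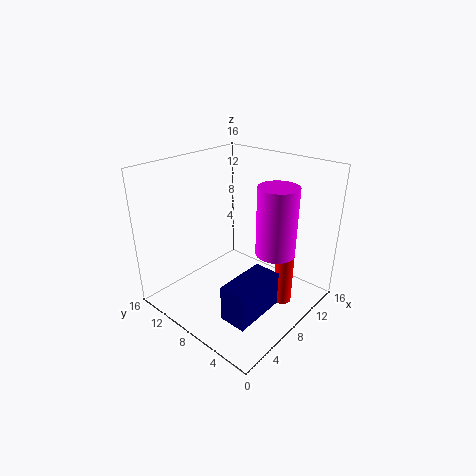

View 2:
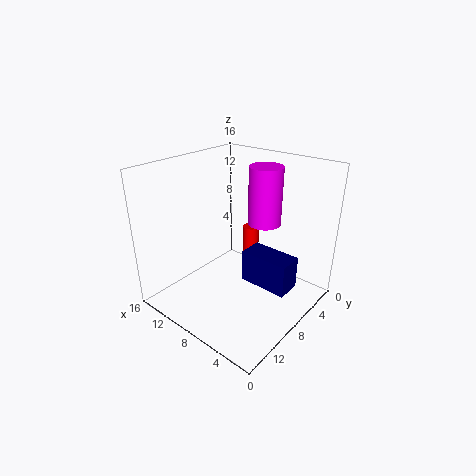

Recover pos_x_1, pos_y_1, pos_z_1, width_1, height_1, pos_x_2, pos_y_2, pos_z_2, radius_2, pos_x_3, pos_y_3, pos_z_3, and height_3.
pos_x_1 = 3, pos_y_1 = 3, pos_z_1 = 1, width_1 = 6, height_1 = 4, pos_x_2 = 10, pos_y_2 = 3, pos_z_2 = 1, radius_2 = 1, pos_x_3 = 8, pos_y_3 = 3, pos_z_3 = 8, height_3 = 7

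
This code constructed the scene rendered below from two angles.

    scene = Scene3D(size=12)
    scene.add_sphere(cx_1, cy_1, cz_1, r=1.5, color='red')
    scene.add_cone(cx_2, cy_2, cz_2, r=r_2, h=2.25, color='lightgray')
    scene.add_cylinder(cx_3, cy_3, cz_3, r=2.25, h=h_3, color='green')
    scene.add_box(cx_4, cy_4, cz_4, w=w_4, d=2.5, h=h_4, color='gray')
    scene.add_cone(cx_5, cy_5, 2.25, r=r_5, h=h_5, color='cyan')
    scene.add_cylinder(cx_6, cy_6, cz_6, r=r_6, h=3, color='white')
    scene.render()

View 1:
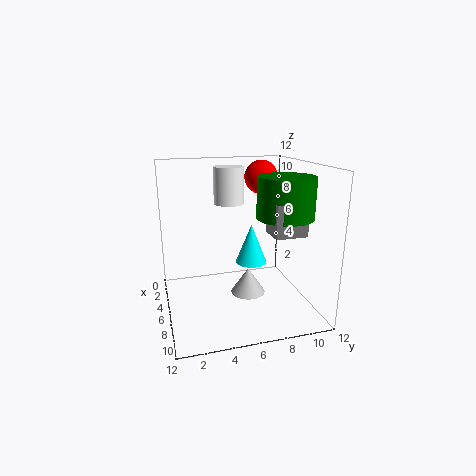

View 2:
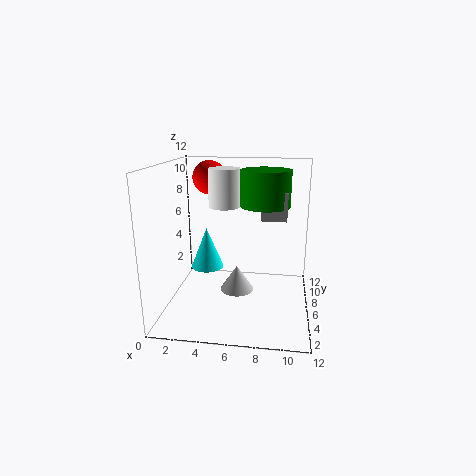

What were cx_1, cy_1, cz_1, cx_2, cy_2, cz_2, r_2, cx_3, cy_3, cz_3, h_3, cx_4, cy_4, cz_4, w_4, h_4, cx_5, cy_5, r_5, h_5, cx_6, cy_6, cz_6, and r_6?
cx_1 = 3, cy_1 = 9, cz_1 = 10.5, cx_2 = 5.75, cy_2 = 7, cz_2 = 0.75, r_2 = 1.5, cx_3 = 8, cy_3 = 9.25, cz_3 = 8, h_3 = 3.25, cx_4 = 7.75, cy_4 = 7.75, cz_4 = 7, w_4 = 2.25, h_4 = 2.5, cx_5 = 2.75, cy_5 = 8.25, r_5 = 1.5, h_5 = 3.75, cx_6 = 5, cy_6 = 5.5, cz_6 = 8.75, r_6 = 1.25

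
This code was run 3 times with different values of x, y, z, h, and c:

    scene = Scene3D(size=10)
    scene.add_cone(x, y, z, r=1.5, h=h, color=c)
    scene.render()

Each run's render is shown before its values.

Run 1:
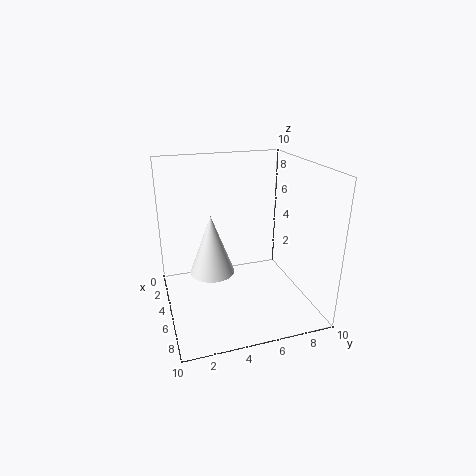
x = 5.5
y = 3
z = 3
h = 4
c = 'white'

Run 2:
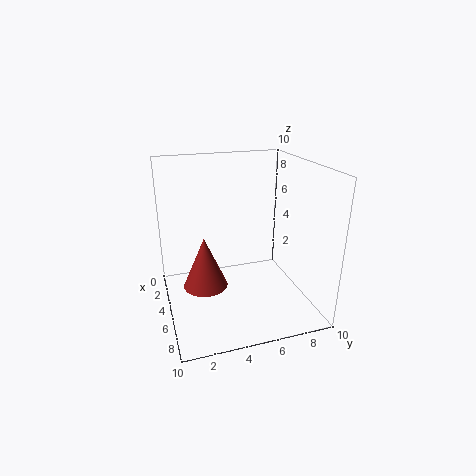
x = 5.5
y = 2.5
z = 2
h = 3.5
c = 'brown'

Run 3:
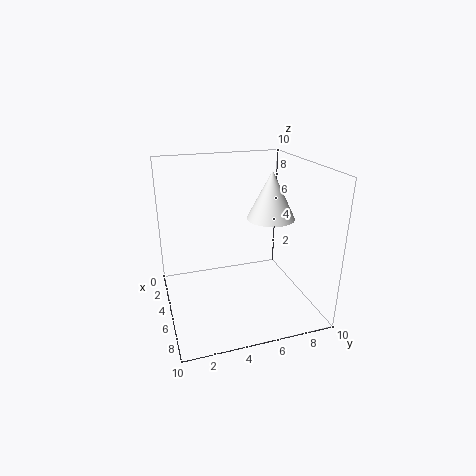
x = 7
y = 6.5
z = 7
h = 3
c = 'white'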